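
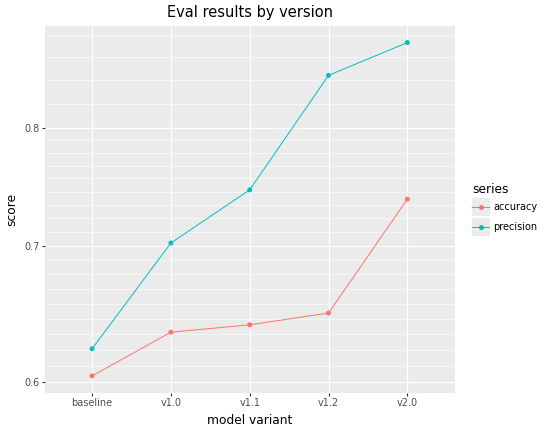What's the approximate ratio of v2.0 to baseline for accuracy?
≈ 1.25×

v2.0 ≈ 0.75, baseline ≈ 0.60; 0.75/0.60 ≈ 1.25.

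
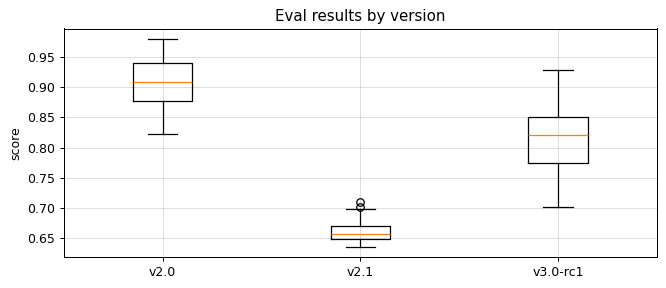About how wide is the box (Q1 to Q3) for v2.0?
≈ 0.06

Q3 ≈ 0.94, Q1 ≈ 0.88; IQR ≈ 0.06.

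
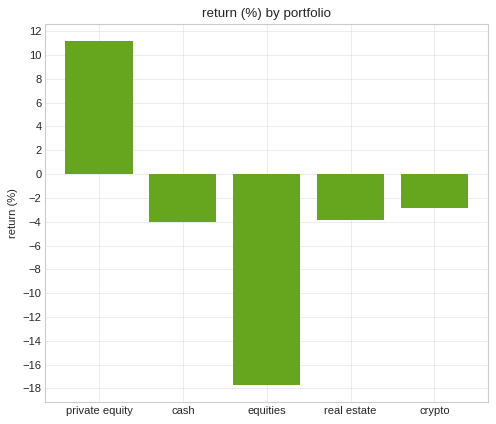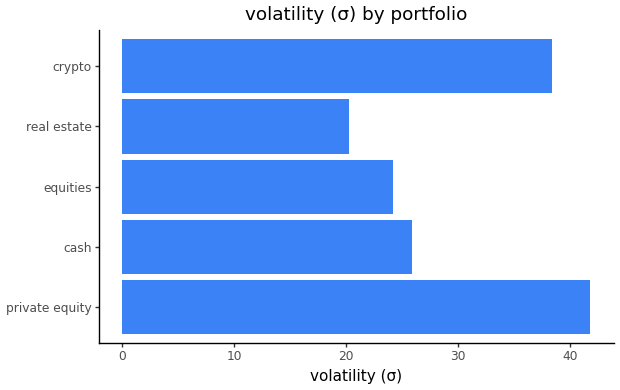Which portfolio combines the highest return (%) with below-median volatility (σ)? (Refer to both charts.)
real estate

Chart 2 median volatility (σ) ≈ 25; below-median portfolios: equities, real estate. Among those, real estate has the highest return (%) (≈ -4).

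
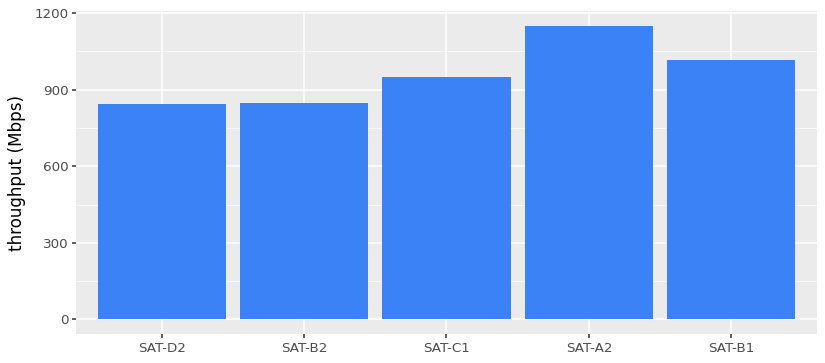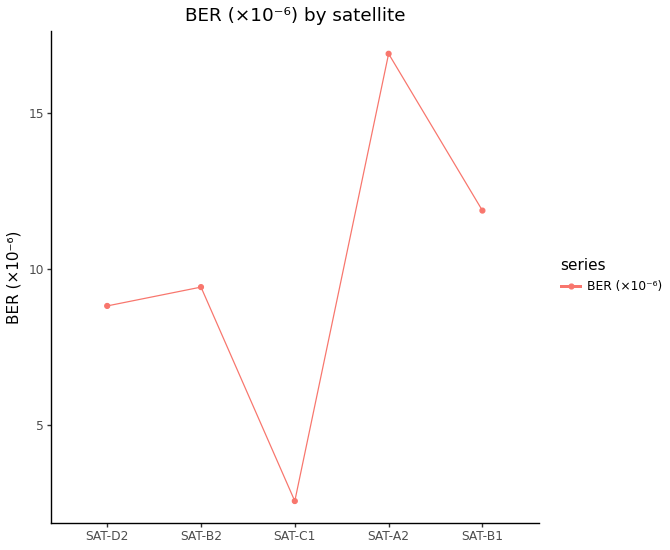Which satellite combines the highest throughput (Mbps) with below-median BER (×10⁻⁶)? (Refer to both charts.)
Chart 2 median BER (×10⁻⁶) ≈ 10; below-median satellites: SAT-D2, SAT-C1. Among those, SAT-C1 has the highest throughput (Mbps) (≈ 1000).

SAT-C1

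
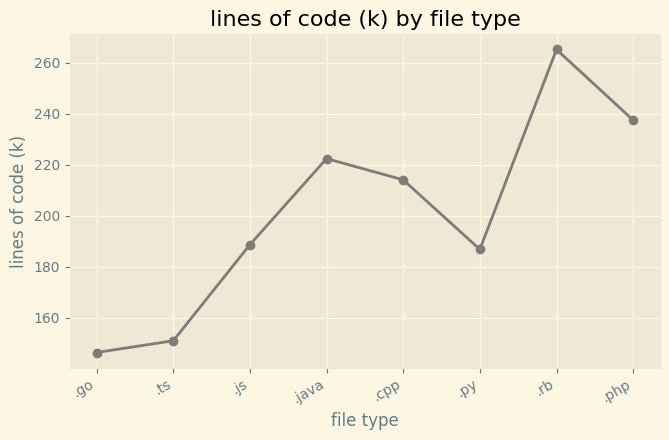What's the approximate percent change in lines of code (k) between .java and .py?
.java ≈ 220, .py ≈ 190; (190 − 220) / 220 ≈ -13.6%.

≈ -13.6%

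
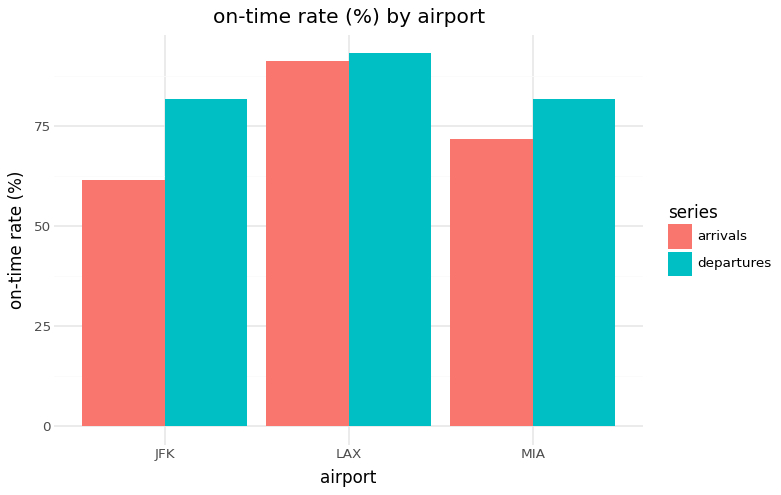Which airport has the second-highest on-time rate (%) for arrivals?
MIA

Top 3 for arrivals: LAX ≈ 90, MIA ≈ 70, JFK ≈ 60.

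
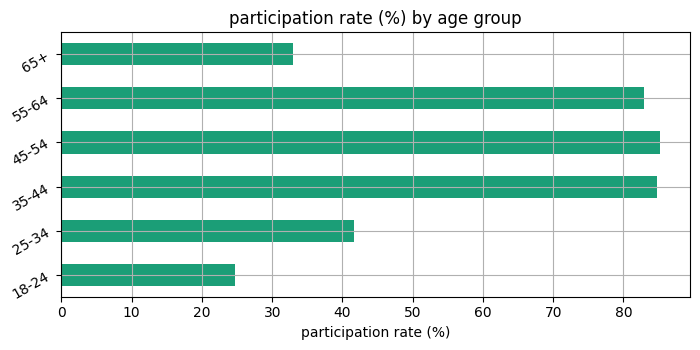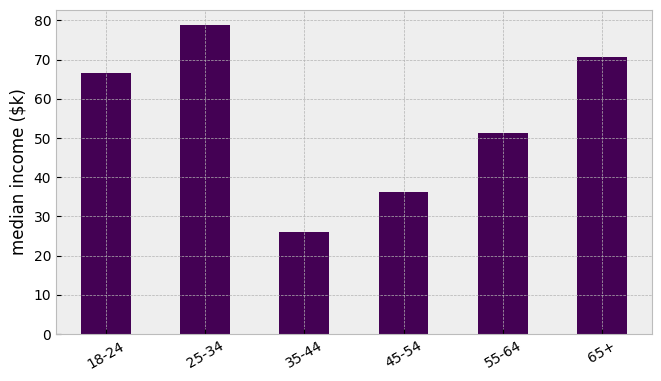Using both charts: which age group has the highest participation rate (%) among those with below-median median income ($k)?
Chart 2 median median income ($k) ≈ 60; below-median age groups: 35-44, 45-54, 55-64. Among those, 45-54 has the highest participation rate (%) (≈ 90).

45-54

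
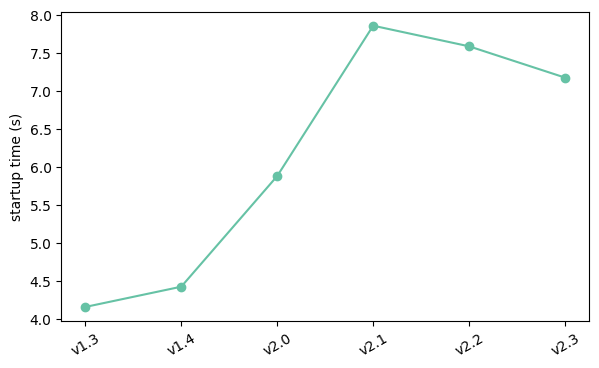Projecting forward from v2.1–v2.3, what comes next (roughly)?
≈ 6.5

Last three: 8.0, 7.5, 7.0 → slope ≈ -0.5/step → next ≈ 6.5.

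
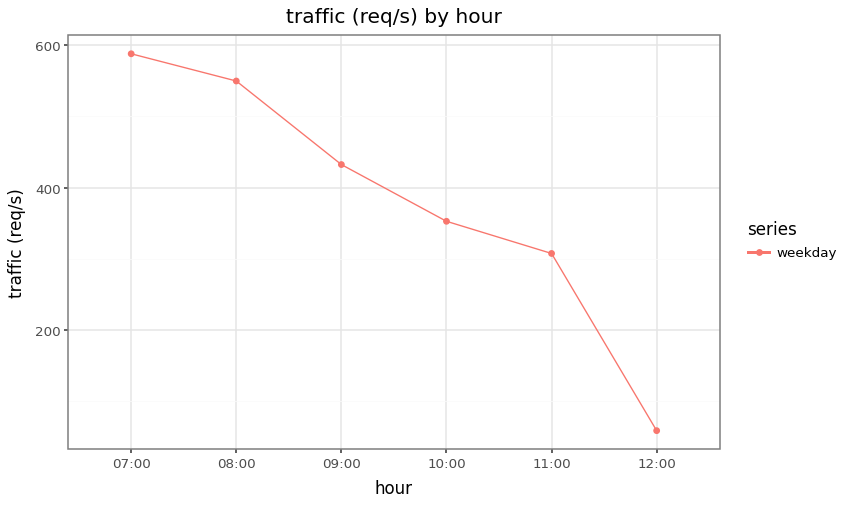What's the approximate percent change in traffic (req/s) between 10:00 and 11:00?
≈ -14.3%

10:00 ≈ 350, 11:00 ≈ 300; (300 − 350) / 350 ≈ -14.3%.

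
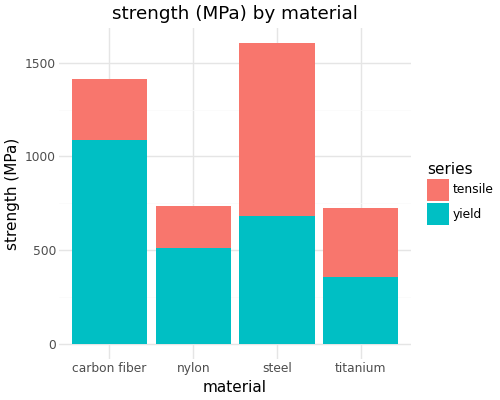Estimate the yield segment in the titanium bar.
yield top ≈ 400, bottom ≈ 0; segment ≈ 400.

≈ 400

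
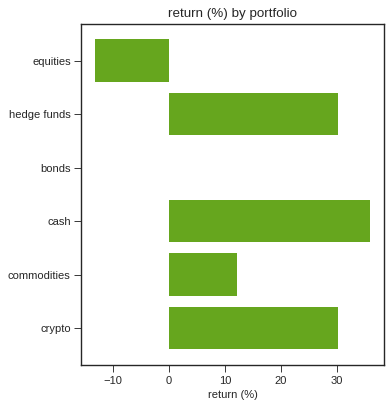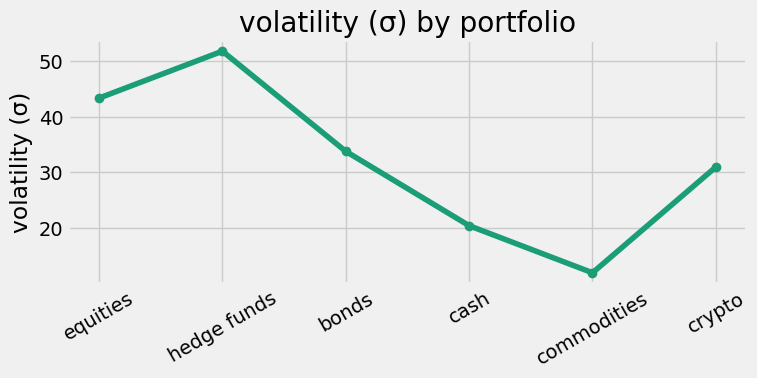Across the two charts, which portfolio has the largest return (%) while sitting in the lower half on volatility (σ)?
Chart 2 median volatility (σ) ≈ 30; below-median portfolios: cash, commodities, crypto. Among those, cash has the highest return (%) (≈ 35).

cash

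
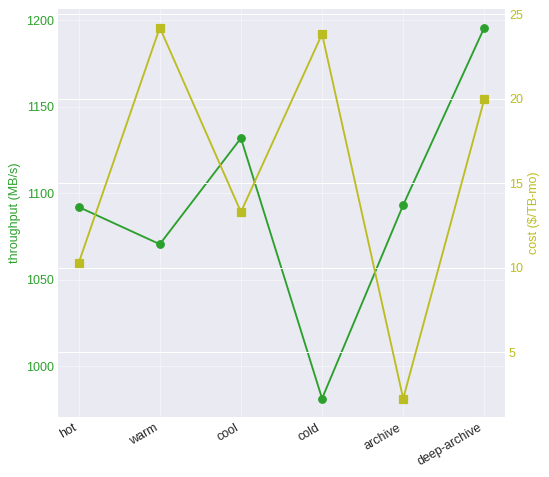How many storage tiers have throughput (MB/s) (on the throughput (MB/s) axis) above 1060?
Above 1060: hot, warm, cool, archive, deep-archive.

5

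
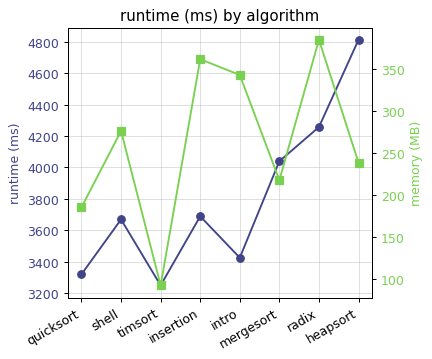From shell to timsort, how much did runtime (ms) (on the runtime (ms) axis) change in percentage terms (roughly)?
shell ≈ 3600, timsort ≈ 3200; (3200 − 3600) / 3600 ≈ -11.1%.

≈ -11.1%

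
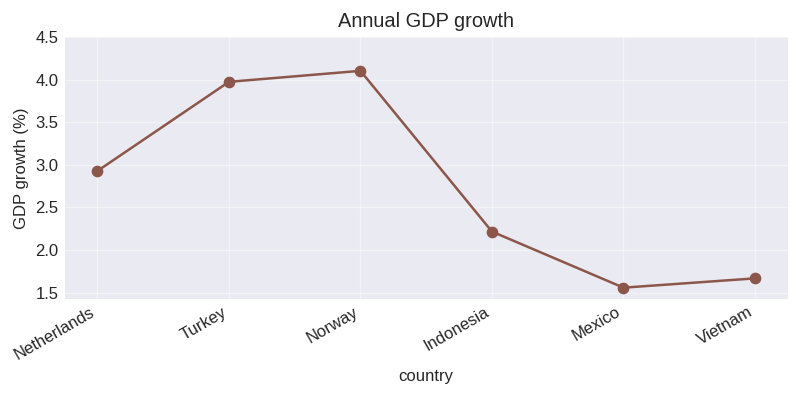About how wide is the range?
≈ 2.5

Max Norway ≈ 4.0, min Mexico ≈ 1.5; range ≈ 2.5.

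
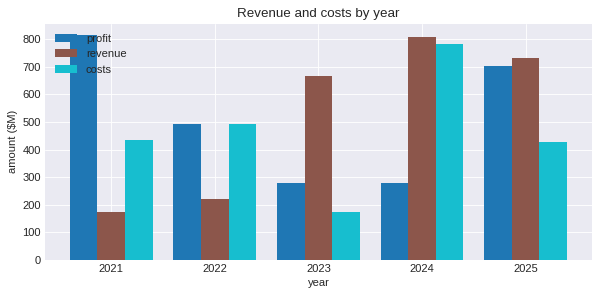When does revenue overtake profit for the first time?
2023

2022: revenue ≈ 200 vs profit ≈ 500 (not yet); 2023: revenue ≈ 700 vs profit ≈ 300 (first crossover).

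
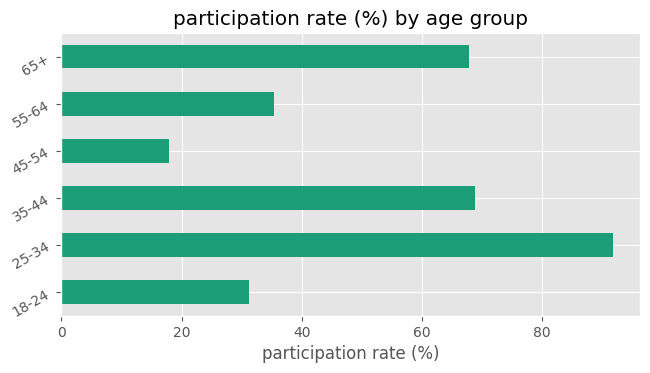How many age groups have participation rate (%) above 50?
3

Above 50: 25-34, 35-44, 65+.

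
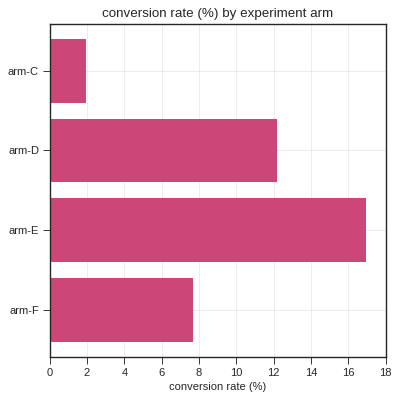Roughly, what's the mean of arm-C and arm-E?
(2 + 16) / 2 ≈ 9.

≈ 9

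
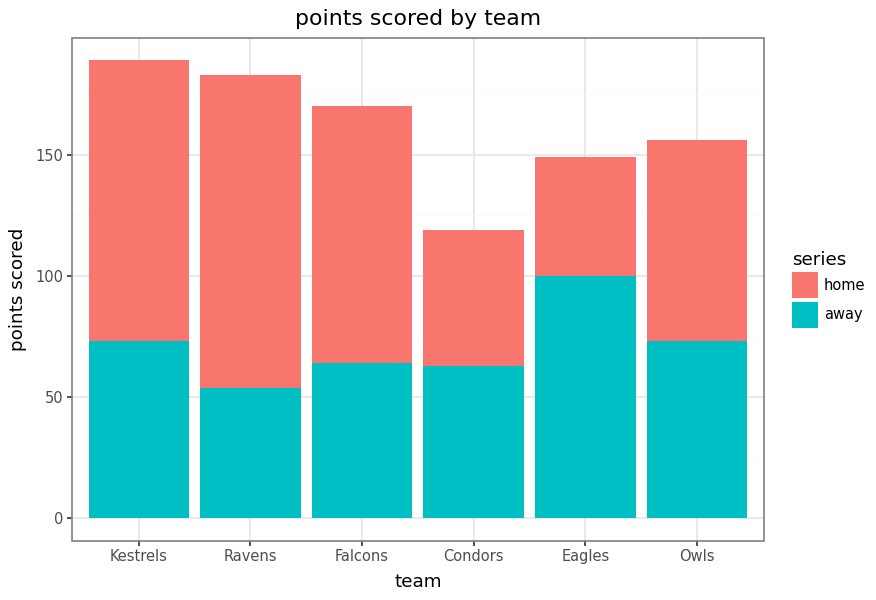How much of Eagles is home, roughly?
≈ 40

home top ≈ 140, bottom ≈ 100; segment ≈ 40.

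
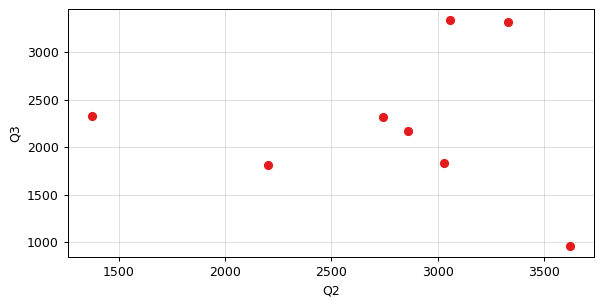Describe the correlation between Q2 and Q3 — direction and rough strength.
Points are roughly uncorrelated; weak (|r| ≈ 0.0).

no clear correlation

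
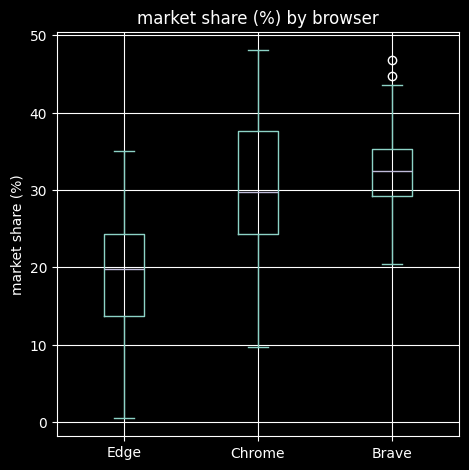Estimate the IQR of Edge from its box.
≈ 10

Q3 ≈ 24, Q1 ≈ 14; IQR ≈ 10.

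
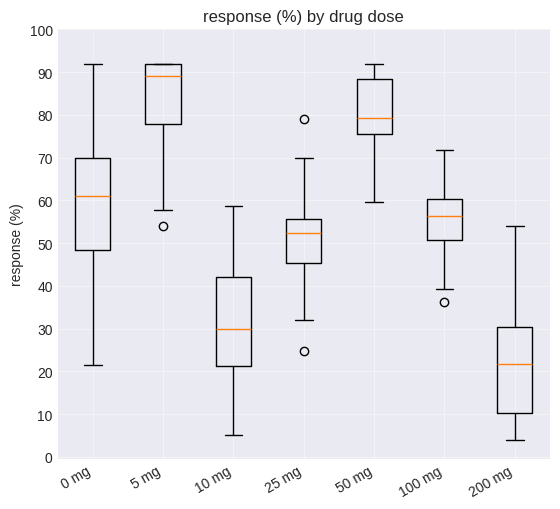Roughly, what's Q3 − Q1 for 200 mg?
Q3 ≈ 30, Q1 ≈ 10; IQR ≈ 20.

≈ 20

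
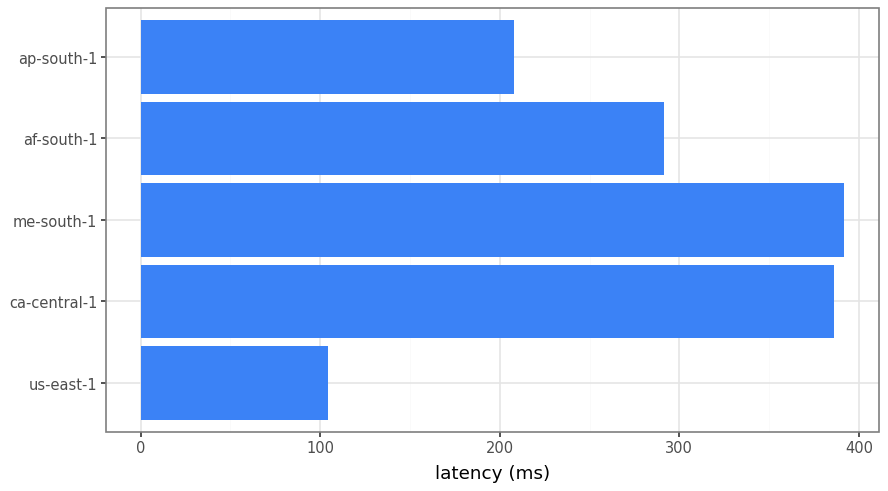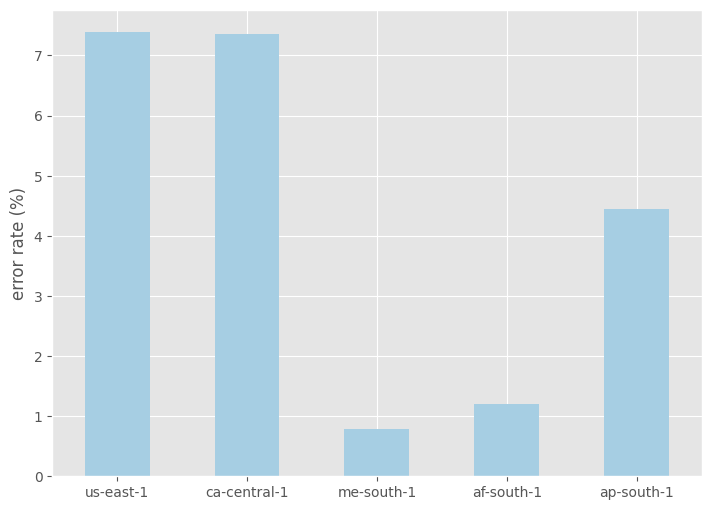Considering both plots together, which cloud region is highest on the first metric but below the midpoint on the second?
Chart 2 median error rate (%) ≈ 4; below-median cloud regions: me-south-1, af-south-1. Among those, me-south-1 has the highest latency (ms) (≈ 400).

me-south-1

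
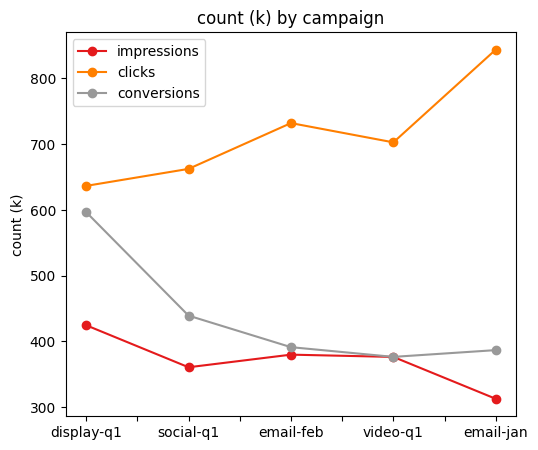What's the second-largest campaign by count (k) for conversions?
Top 3 for conversions: display-q1 ≈ 600, social-q1 ≈ 450, email-feb ≈ 400.

social-q1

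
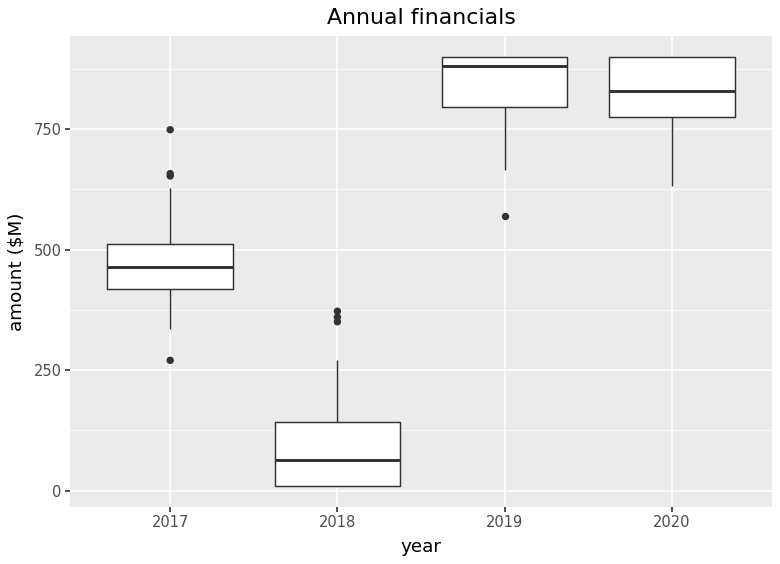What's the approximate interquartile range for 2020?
≈ 100

Q3 ≈ 900, Q1 ≈ 800; IQR ≈ 100.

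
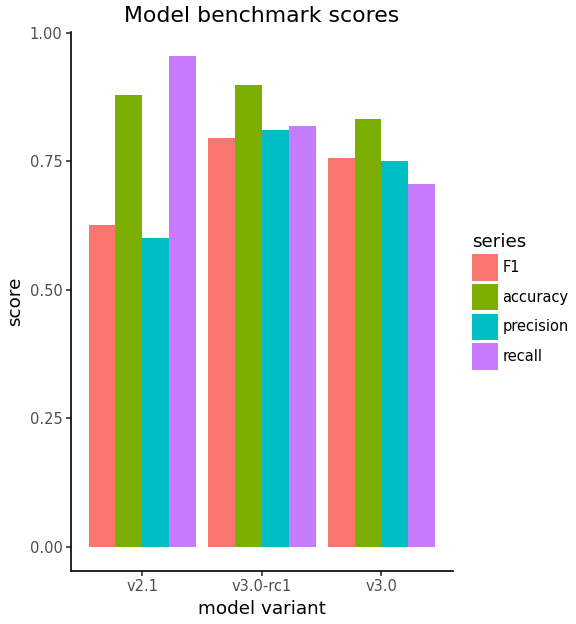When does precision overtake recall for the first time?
v3.0

v3.0-rc1: precision ≈ 0.8 vs recall ≈ 0.8 (not yet); v3.0: precision ≈ 0.8 vs recall ≈ 0.7 (first crossover).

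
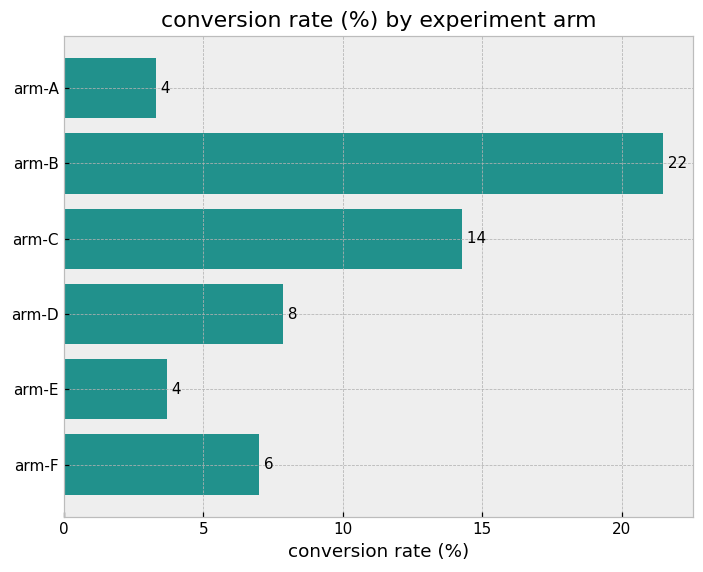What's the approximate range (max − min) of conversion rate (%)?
≈ 18

Max arm-B ≈ 22, min arm-A ≈ 4; range ≈ 18.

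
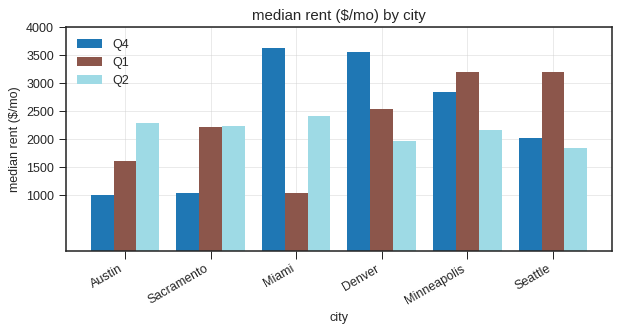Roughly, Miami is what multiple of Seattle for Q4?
≈ 1.75×

Miami ≈ 3500, Seattle ≈ 2000; 3500/2000 ≈ 1.75.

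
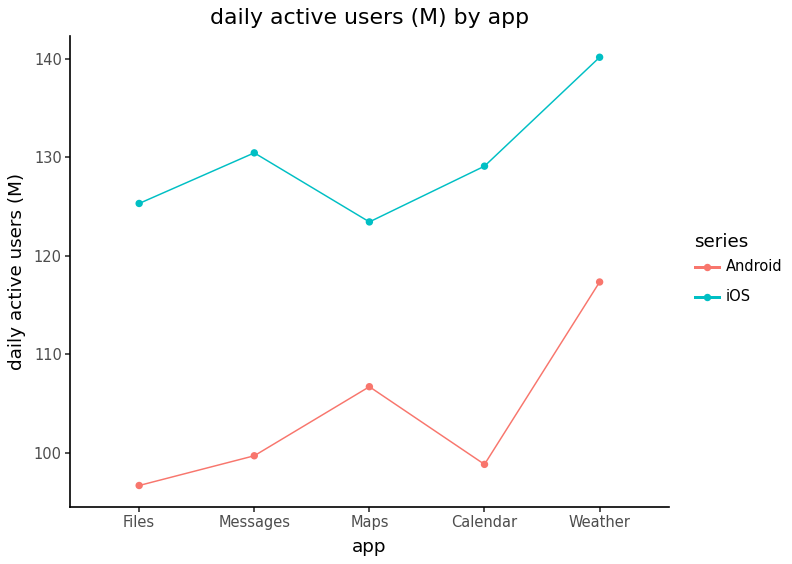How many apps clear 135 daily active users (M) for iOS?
1

Above 135: Weather.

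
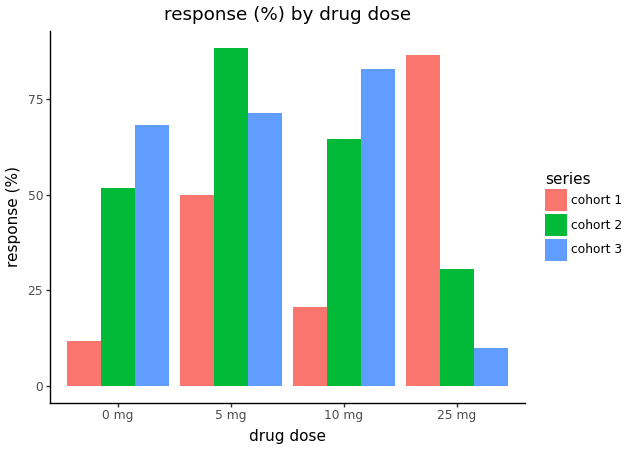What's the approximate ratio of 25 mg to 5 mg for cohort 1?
25 mg ≈ 90, 5 mg ≈ 50; 90/50 ≈ 1.8.

≈ 1.8×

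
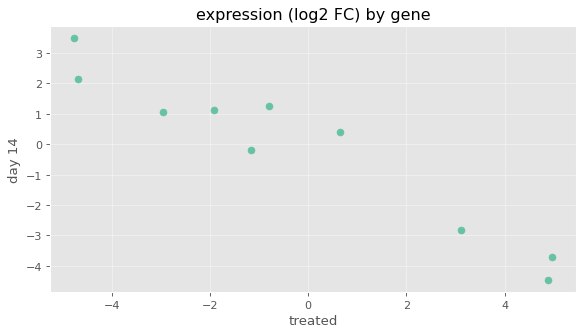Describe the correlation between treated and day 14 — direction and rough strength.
negative, strong

Points are negatively correlated; strong (|r| ≈ 1.0).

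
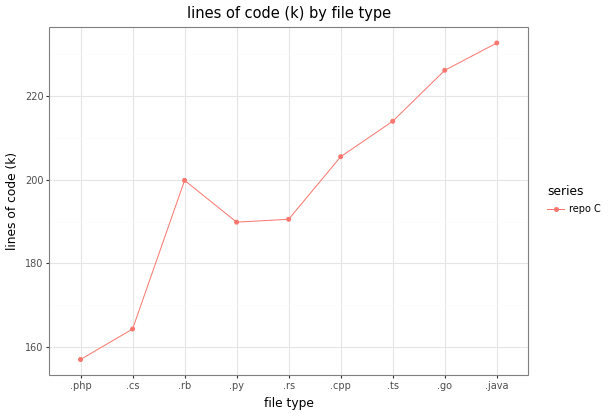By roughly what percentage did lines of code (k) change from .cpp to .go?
.cpp ≈ 210, .go ≈ 230; (230 − 210) / 210 ≈ +9.5%.

≈ +9.5%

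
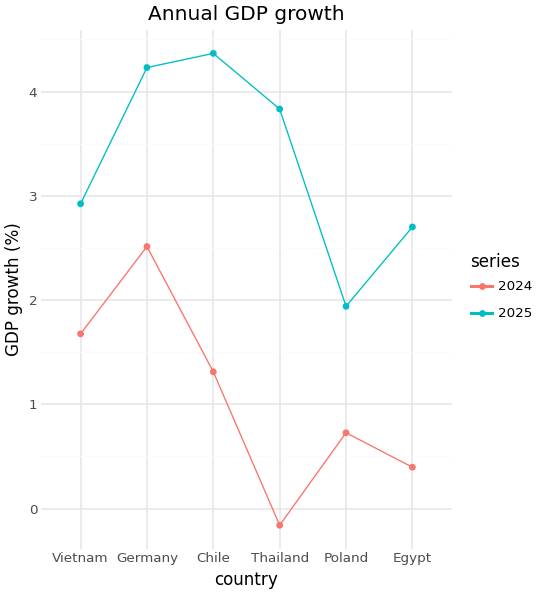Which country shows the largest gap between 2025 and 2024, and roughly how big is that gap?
Thailand: 2025 ≈ 4.0, 2024 ≈ 0.0 → gap ≈ 4.0. Next-largest (Chile) is only ≈ 3.0.

Thailand, ≈ 4.0 %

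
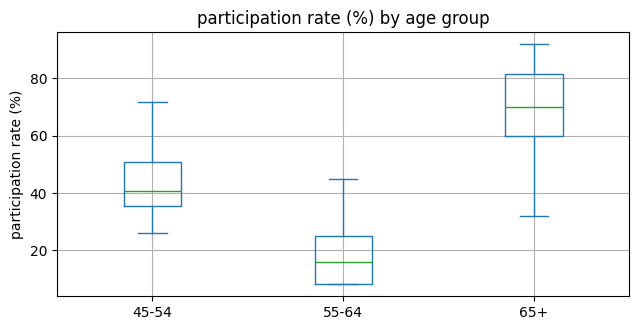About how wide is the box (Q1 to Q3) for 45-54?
≈ 15

Q3 ≈ 50, Q1 ≈ 35; IQR ≈ 15.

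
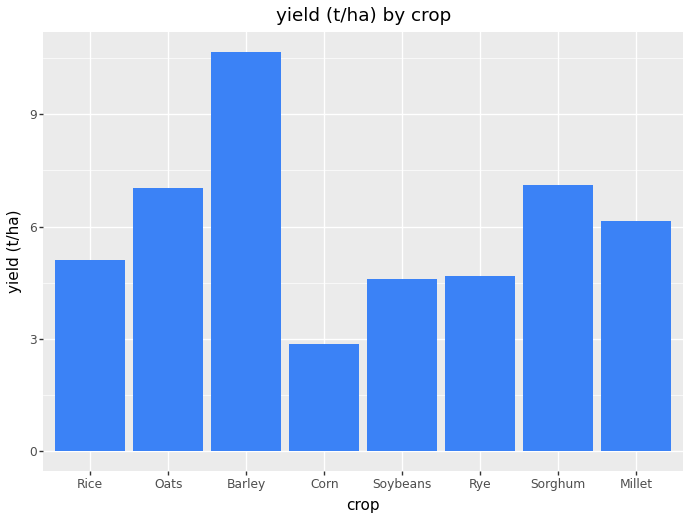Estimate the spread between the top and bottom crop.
≈ 8

Max Barley ≈ 11, min Corn ≈ 3; range ≈ 8.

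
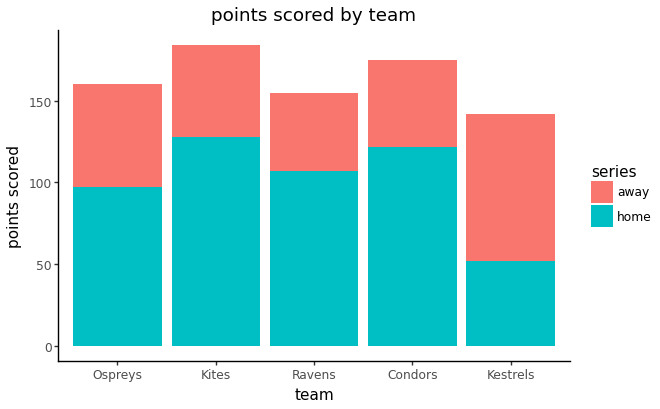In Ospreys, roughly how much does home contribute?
home top ≈ 100, bottom ≈ 0; segment ≈ 100.

≈ 100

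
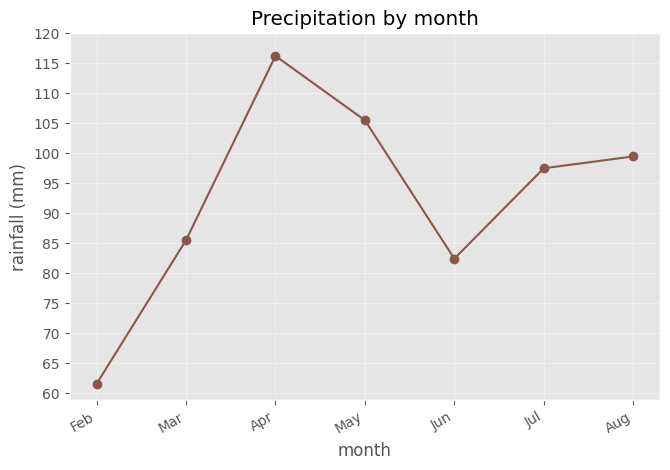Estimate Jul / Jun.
≈ 1.25×

Jul ≈ 100, Jun ≈ 80; 100/80 ≈ 1.25.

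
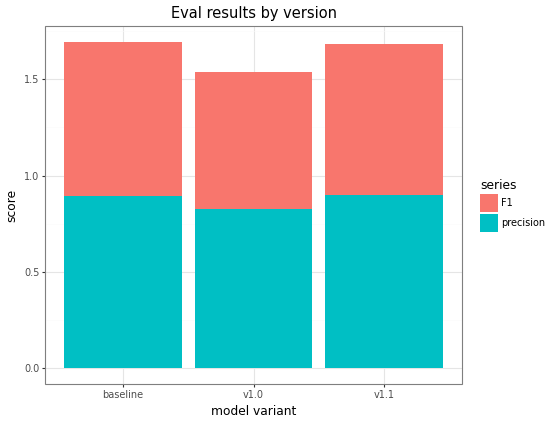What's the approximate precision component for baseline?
≈ 0.8

precision top ≈ 0.8, bottom ≈ 0.0; segment ≈ 0.8.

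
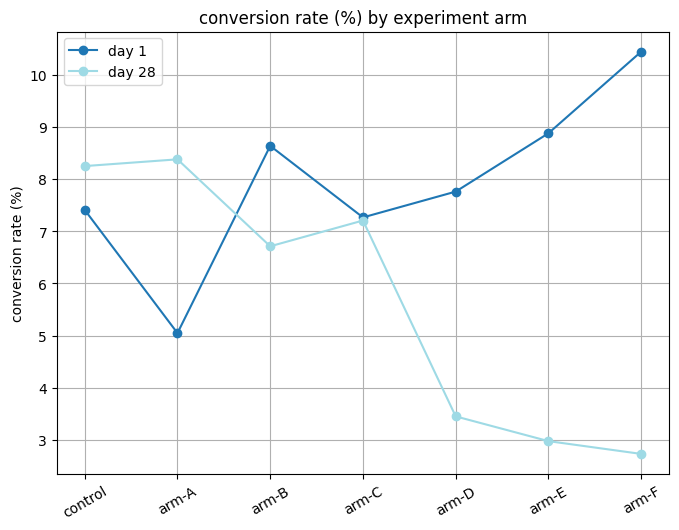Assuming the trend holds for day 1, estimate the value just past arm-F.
Last three: 8, 9, 10 → slope ≈ 1/step → next ≈ 11.

≈ 11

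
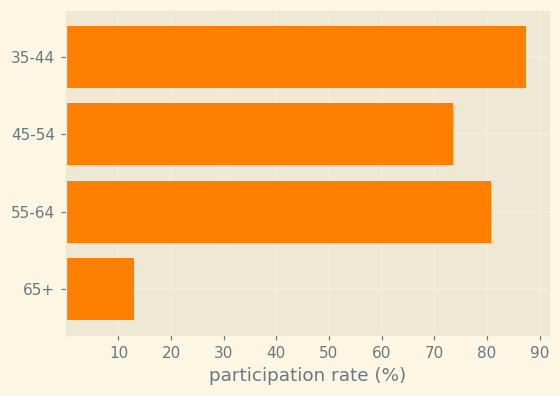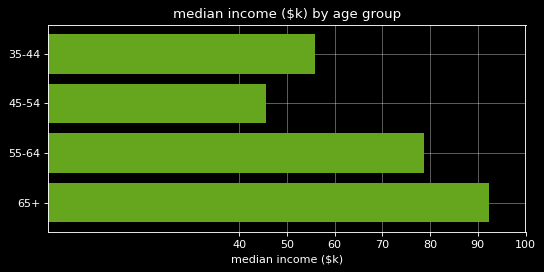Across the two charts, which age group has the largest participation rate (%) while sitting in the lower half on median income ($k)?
Chart 2 median median income ($k) ≈ 70; below-median age groups: 35-44, 45-54. Among those, 35-44 has the highest participation rate (%) (≈ 90).

35-44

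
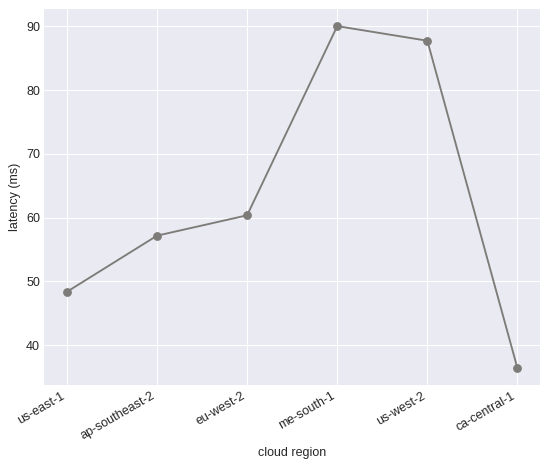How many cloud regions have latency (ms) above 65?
2

Above 65: me-south-1, us-west-2.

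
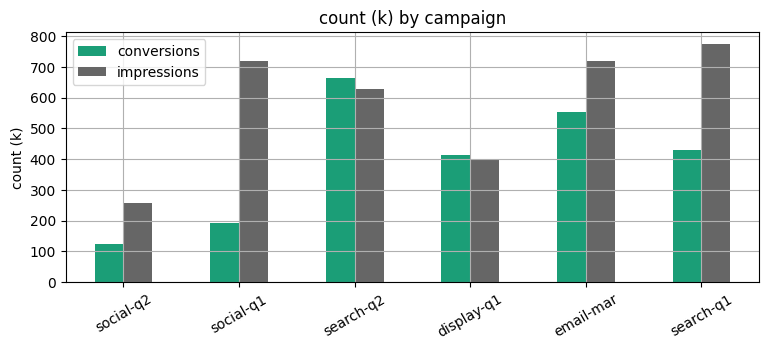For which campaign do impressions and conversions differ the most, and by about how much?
social-q1, ≈ 500 k

social-q1: impressions ≈ 700, conversions ≈ 200 → gap ≈ 500. Next-largest (search-q1) is only ≈ 400.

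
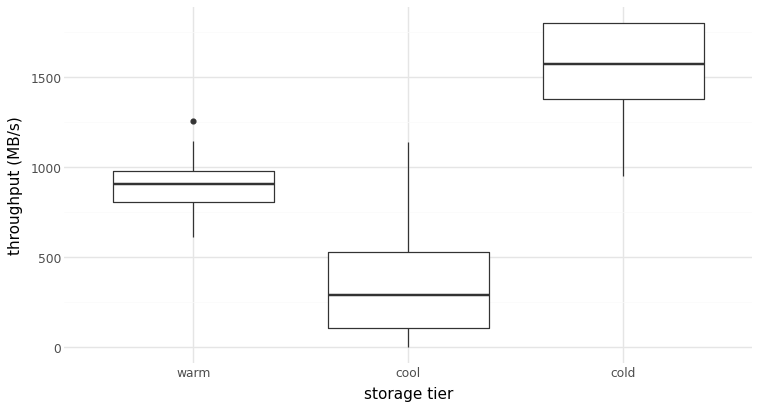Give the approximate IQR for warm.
≈ 200

Q3 ≈ 1000, Q1 ≈ 800; IQR ≈ 200.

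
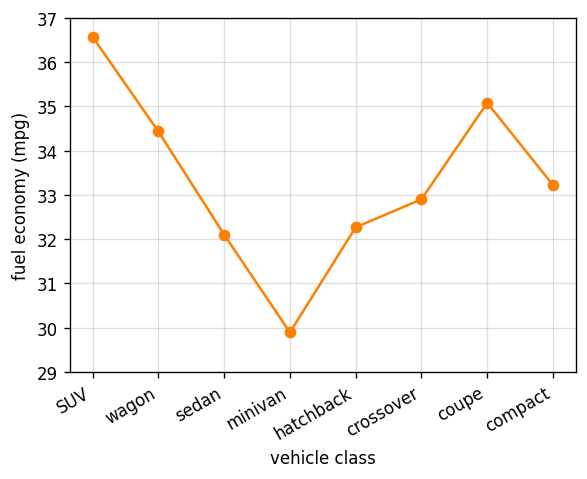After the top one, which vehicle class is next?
coupe

Top 3: SUV ≈ 37, coupe ≈ 35, wagon ≈ 34.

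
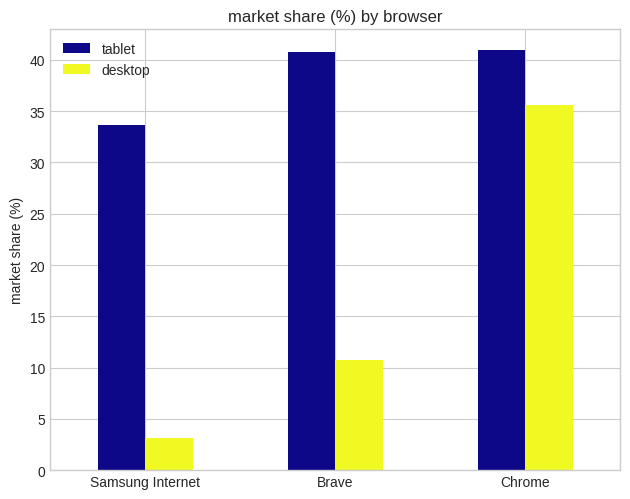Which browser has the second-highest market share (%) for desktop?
Brave

Top 3 for desktop: Chrome ≈ 35, Brave ≈ 10, Samsung Internet ≈ 5.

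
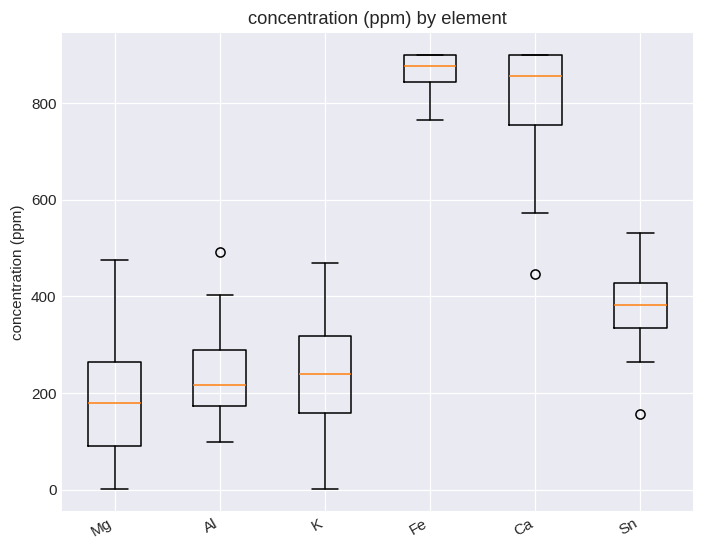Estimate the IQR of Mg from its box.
≈ 200

Q3 ≈ 300, Q1 ≈ 100; IQR ≈ 200.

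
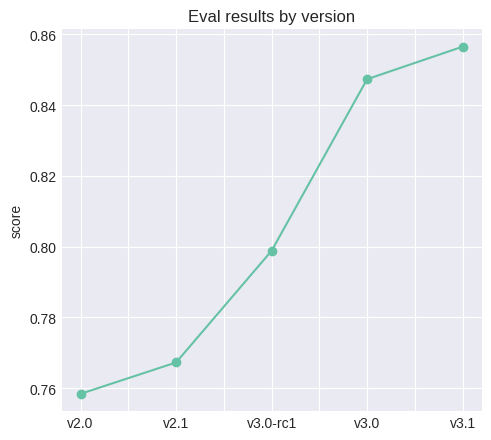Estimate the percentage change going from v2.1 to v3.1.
v2.1 ≈ 0.77, v3.1 ≈ 0.86; (0.86 − 0.77) / 0.77 ≈ +11.7%.

≈ +11.7%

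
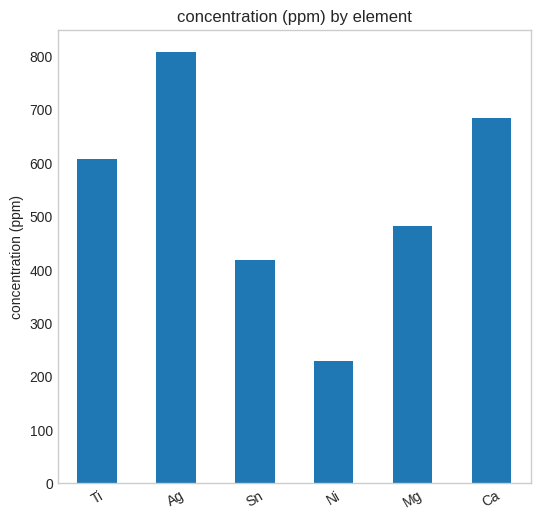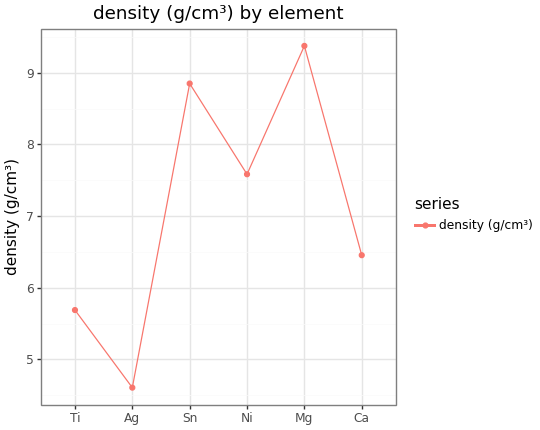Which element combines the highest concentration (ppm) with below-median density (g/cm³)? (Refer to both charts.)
Ag

Chart 2 median density (g/cm³) ≈ 7; below-median elements: Ti, Ag, Ca. Among those, Ag has the highest concentration (ppm) (≈ 800).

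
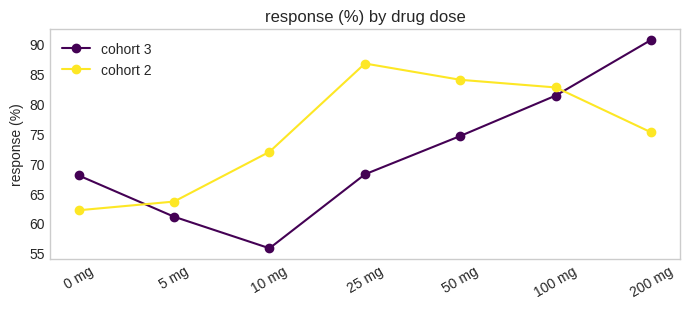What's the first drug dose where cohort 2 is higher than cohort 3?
0 mg: cohort 2 ≈ 60 vs cohort 3 ≈ 70 (not yet); 5 mg: cohort 2 ≈ 65 vs cohort 3 ≈ 60 (first crossover).

5 mg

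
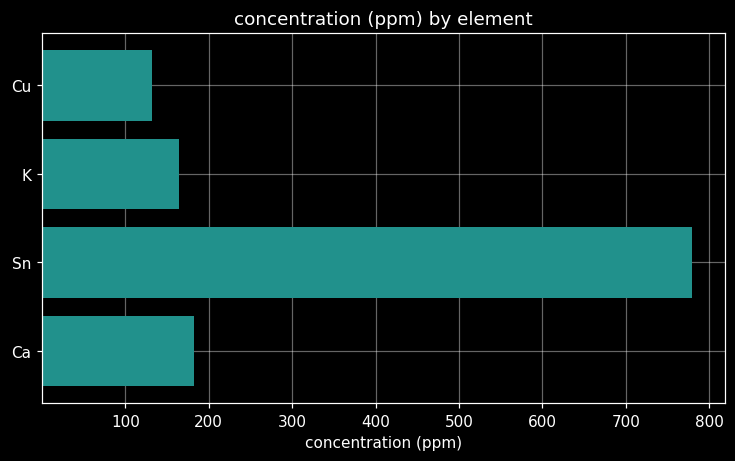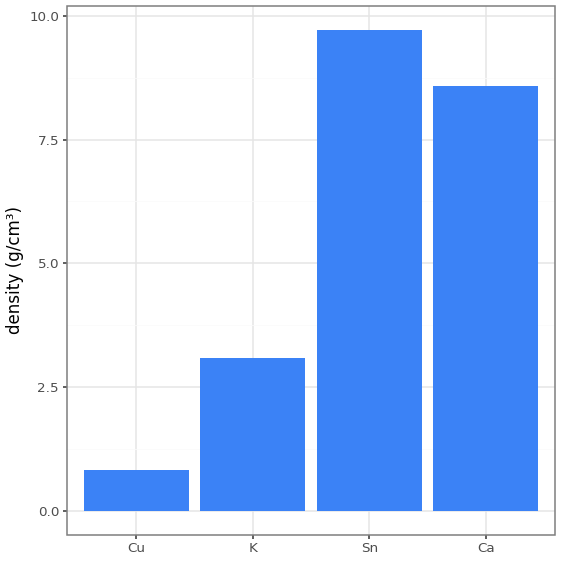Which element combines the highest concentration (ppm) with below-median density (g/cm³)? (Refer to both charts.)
Chart 2 median density (g/cm³) ≈ 6; below-median elements: Cu, K. Among those, K has the highest concentration (ppm) (≈ 200).

K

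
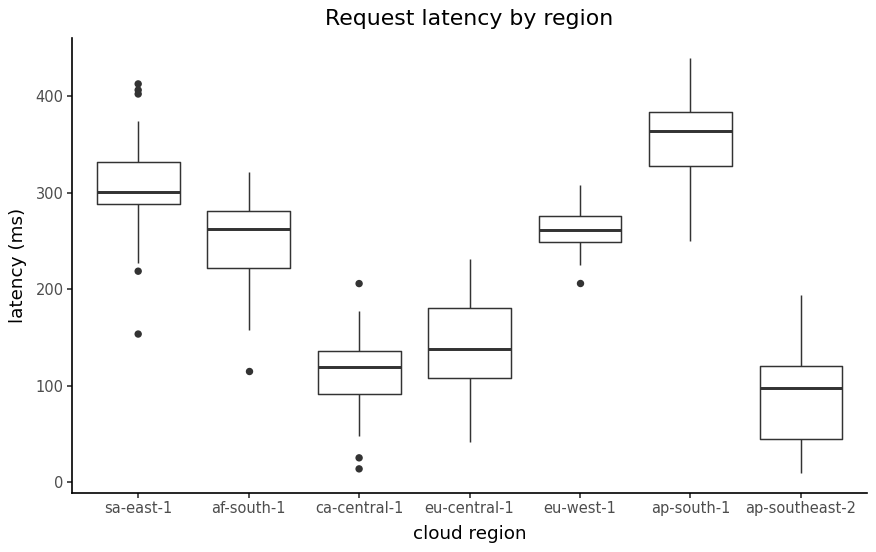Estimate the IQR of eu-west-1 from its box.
≈ 25

Q3 ≈ 275, Q1 ≈ 250; IQR ≈ 25.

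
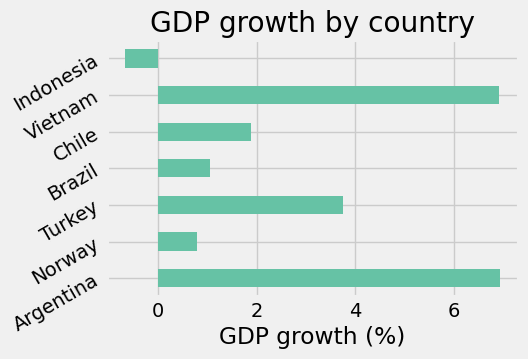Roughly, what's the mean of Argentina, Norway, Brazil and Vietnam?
≈ 4

(7 + 1 + 1 + 7) / 4 ≈ 4.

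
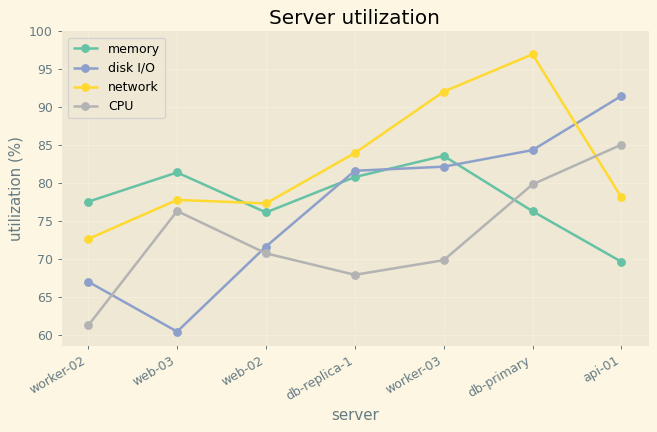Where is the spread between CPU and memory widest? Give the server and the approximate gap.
worker-02, ≈ 20 %

worker-02: CPU ≈ 60, memory ≈ 80 → gap ≈ 20. Next-largest (api-01) is only ≈ 15.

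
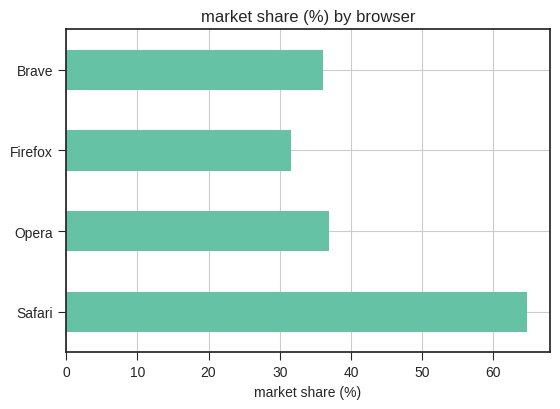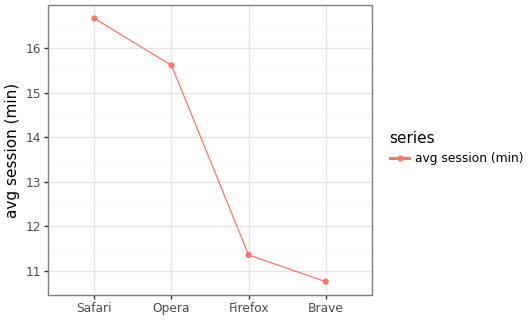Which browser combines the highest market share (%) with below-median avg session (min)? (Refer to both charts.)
Chart 2 median avg session (min) ≈ 14; below-median browsers: Firefox, Brave. Among those, Brave has the highest market share (%) (≈ 40).

Brave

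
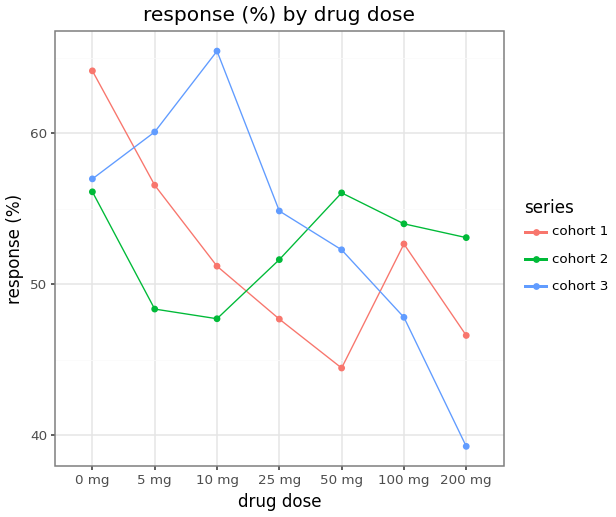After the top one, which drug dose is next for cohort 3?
5 mg

Top 3 for cohort 3: 10 mg ≈ 65, 5 mg ≈ 60, 0 mg ≈ 55.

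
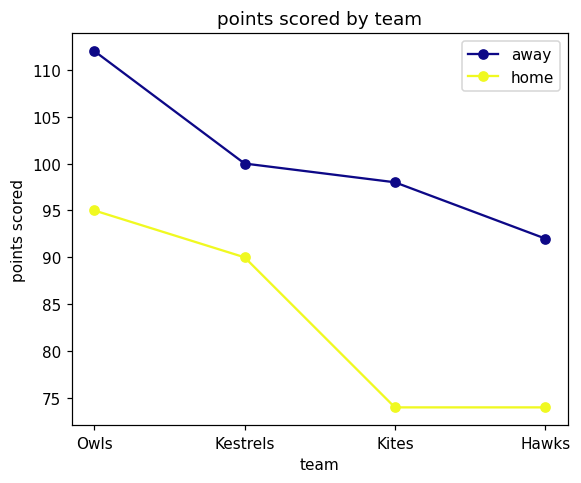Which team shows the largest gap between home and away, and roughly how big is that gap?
Kites: home ≈ 75, away ≈ 100 → gap ≈ 25. Next-largest (Hawks) is only ≈ 15.

Kites, ≈ 25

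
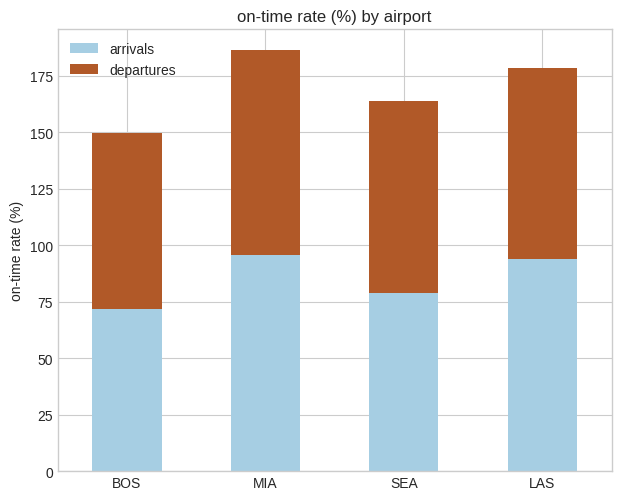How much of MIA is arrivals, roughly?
arrivals top ≈ 100, bottom ≈ 0; segment ≈ 100.

≈ 100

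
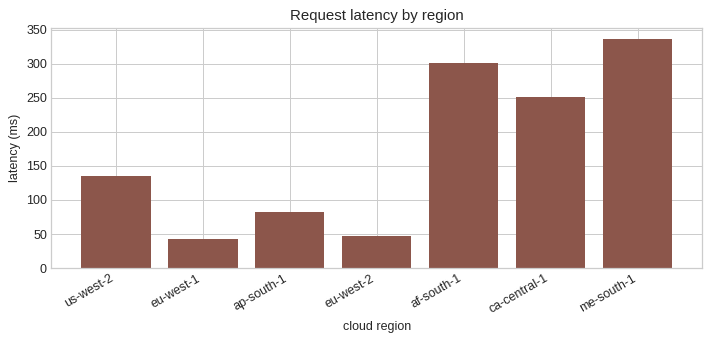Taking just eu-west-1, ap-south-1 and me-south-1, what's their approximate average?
(50 + 100 + 350) / 3 ≈ 167.

≈ 167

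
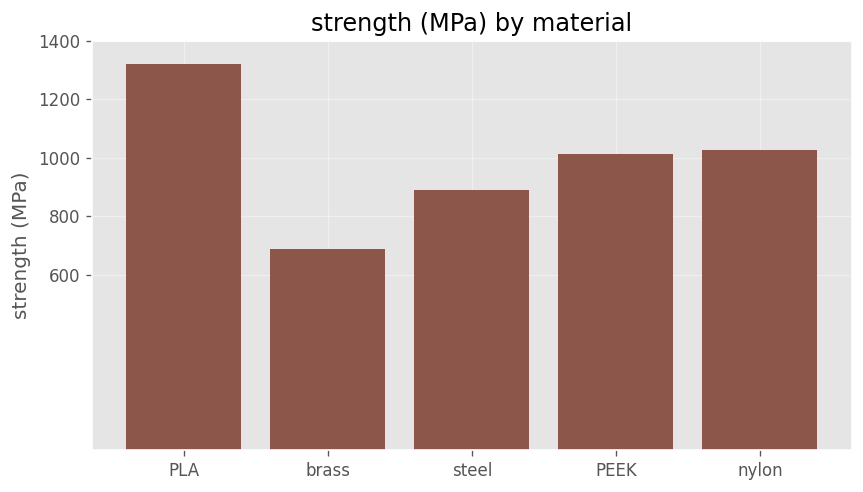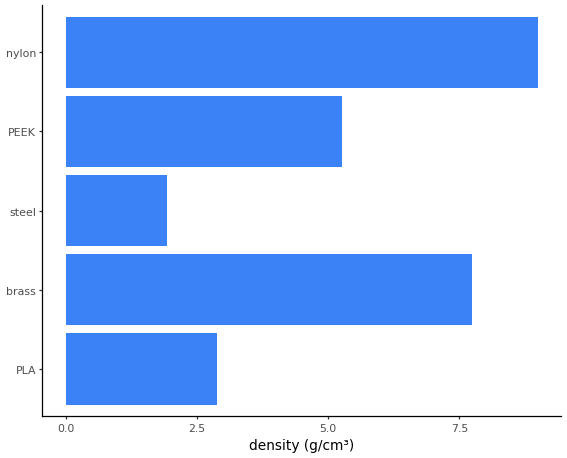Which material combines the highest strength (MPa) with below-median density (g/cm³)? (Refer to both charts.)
Chart 2 median density (g/cm³) ≈ 5; below-median materials: PLA, steel. Among those, PLA has the highest strength (MPa) (≈ 1400).

PLA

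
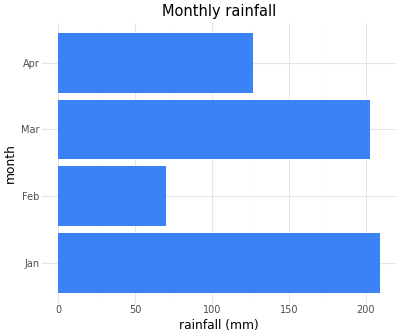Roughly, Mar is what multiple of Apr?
Mar ≈ 200, Apr ≈ 120; 200/120 ≈ 1.67.

≈ 1.67×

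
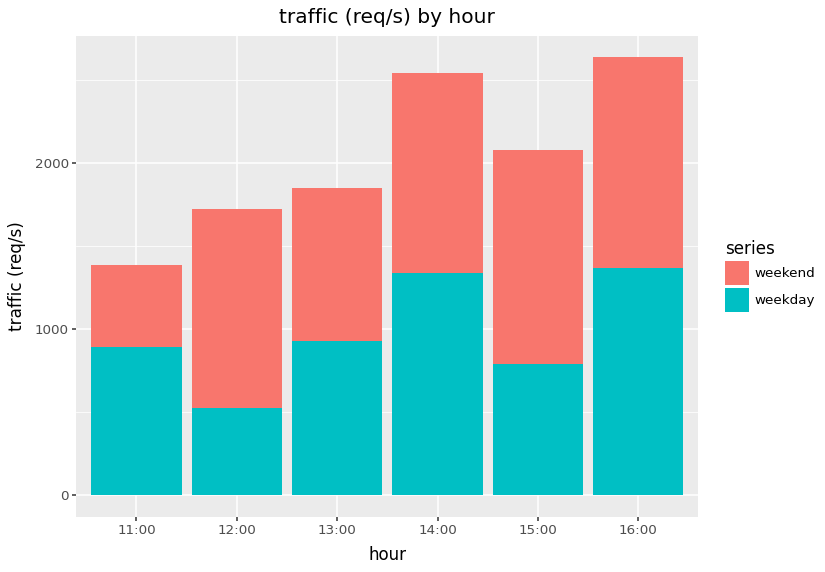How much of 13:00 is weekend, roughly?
weekend top ≈ 2000, bottom ≈ 1000; segment ≈ 1000.

≈ 1000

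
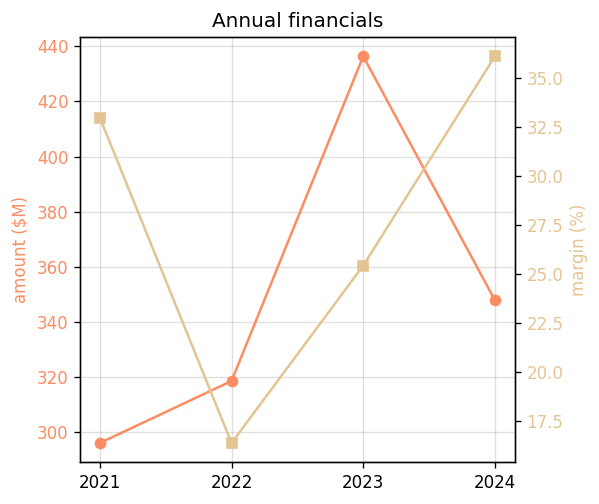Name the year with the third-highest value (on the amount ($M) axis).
2022

Top 4 (on the amount ($M) axis): 2023 ≈ 440, 2024 ≈ 340, 2022 ≈ 320, 2021 ≈ 300.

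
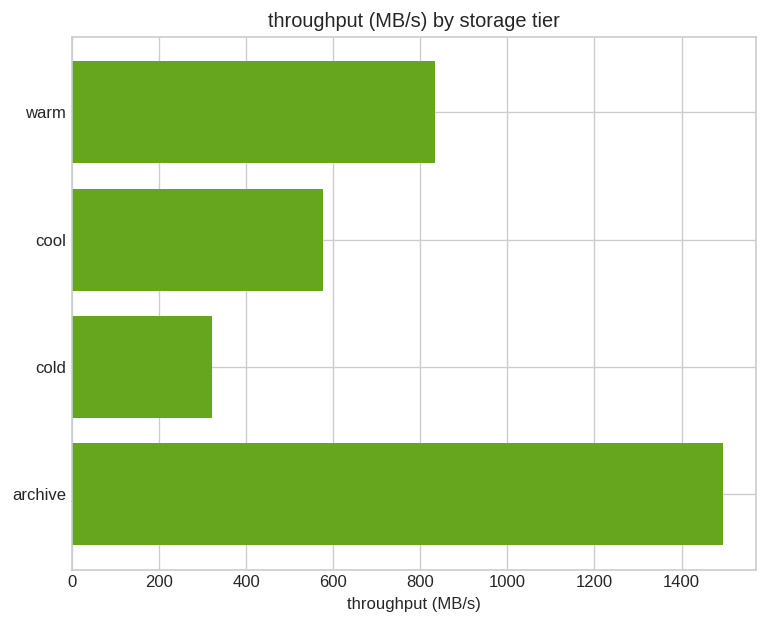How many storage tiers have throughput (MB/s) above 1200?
Above 1200: archive.

1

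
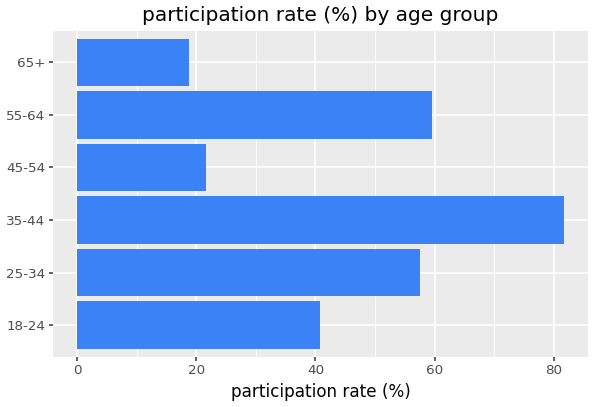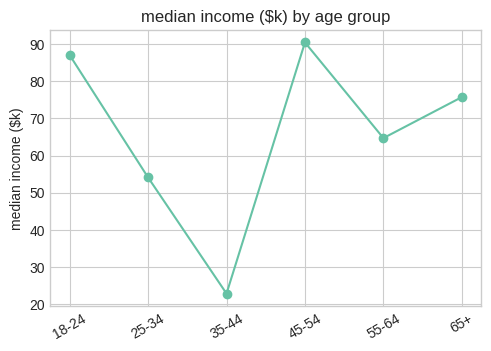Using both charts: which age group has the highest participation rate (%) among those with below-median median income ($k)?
Chart 2 median median income ($k) ≈ 70; below-median age groups: 25-34, 35-44, 55-64. Among those, 35-44 has the highest participation rate (%) (≈ 80).

35-44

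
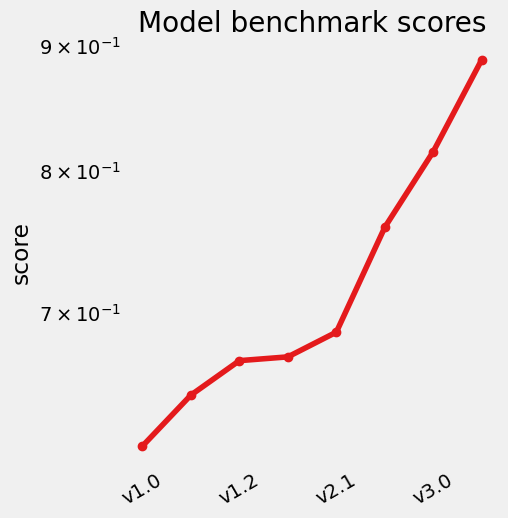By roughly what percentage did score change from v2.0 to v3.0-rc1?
≈ +15.4%

v2.0 ≈ 0.65, v3.0-rc1 ≈ 0.75; (0.75 − 0.65) / 0.65 ≈ +15.4%.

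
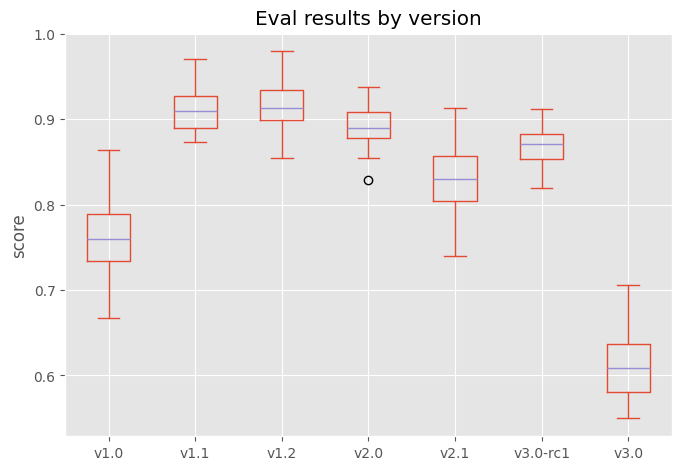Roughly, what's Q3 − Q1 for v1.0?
≈ 0.05

Q3 ≈ 0.80, Q1 ≈ 0.75; IQR ≈ 0.05.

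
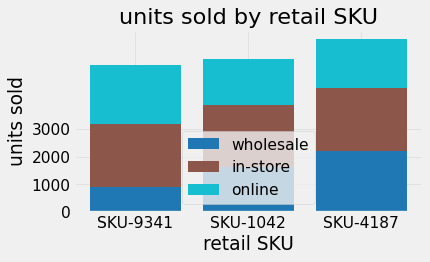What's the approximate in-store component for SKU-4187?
in-store top ≈ 4000, bottom ≈ 2000; segment ≈ 2000.

≈ 2000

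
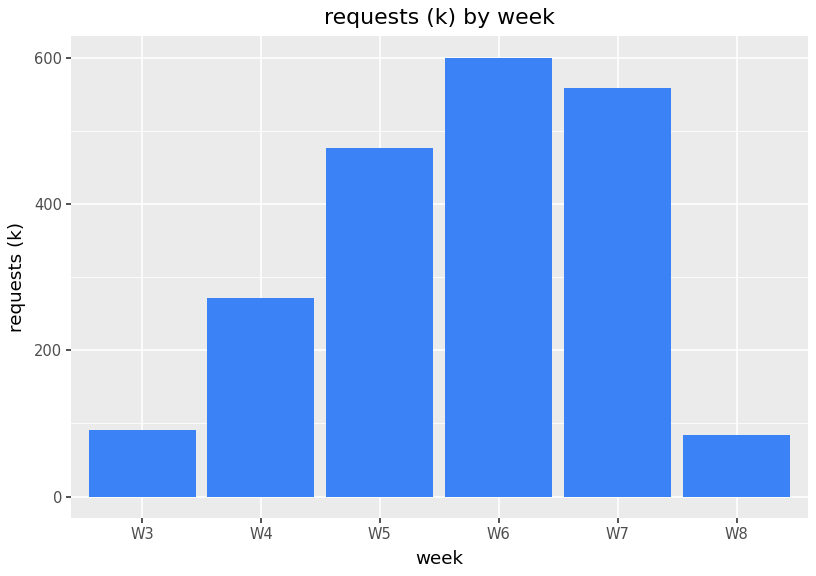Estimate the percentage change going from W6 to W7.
≈ -8.3%

W6 ≈ 600, W7 ≈ 550; (550 − 600) / 600 ≈ -8.3%.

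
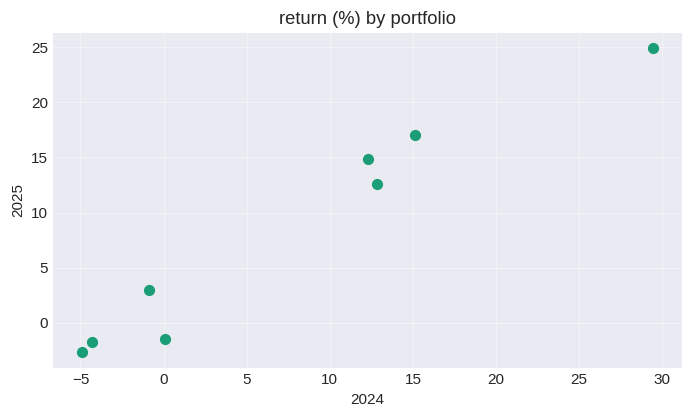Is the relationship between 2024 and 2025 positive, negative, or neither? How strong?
positive, strong

Points are positively correlated; strong (|r| ≈ 1.0).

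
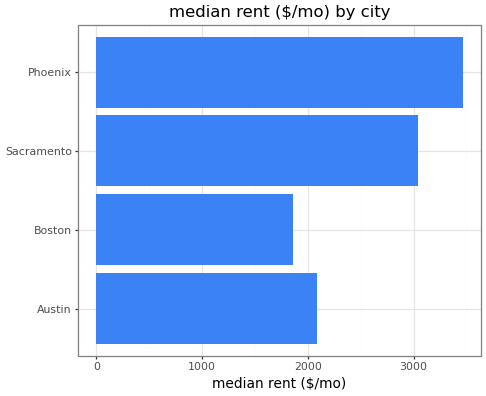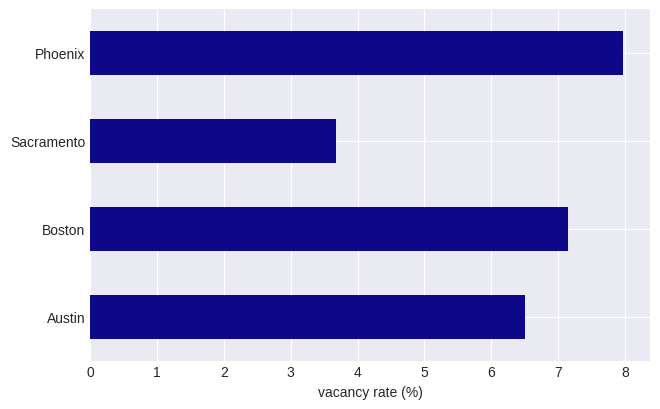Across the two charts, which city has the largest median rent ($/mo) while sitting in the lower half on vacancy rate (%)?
Sacramento

Chart 2 median vacancy rate (%) ≈ 7; below-median cities: Austin, Sacramento. Among those, Sacramento has the highest median rent ($/mo) (≈ 3000).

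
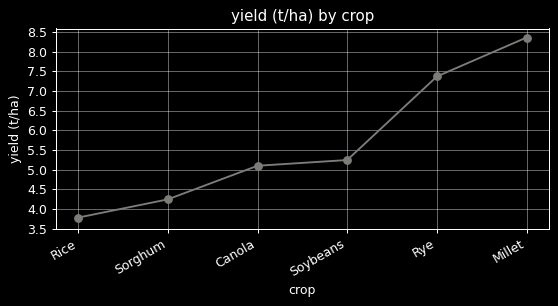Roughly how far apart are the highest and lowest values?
Max Millet ≈ 8.5, min Rice ≈ 4.0; range ≈ 4.5.

≈ 4.5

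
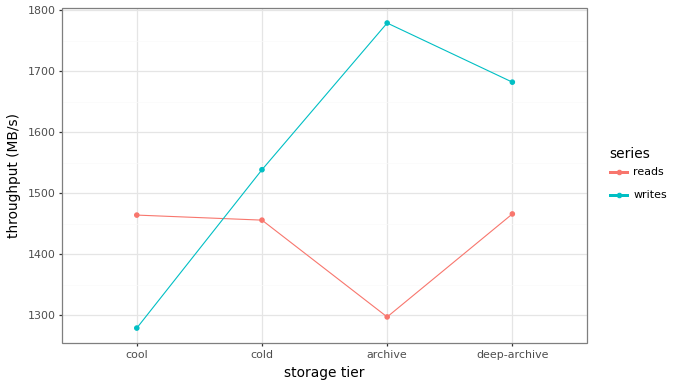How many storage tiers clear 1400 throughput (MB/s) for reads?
3

Above 1400: cool, cold, deep-archive.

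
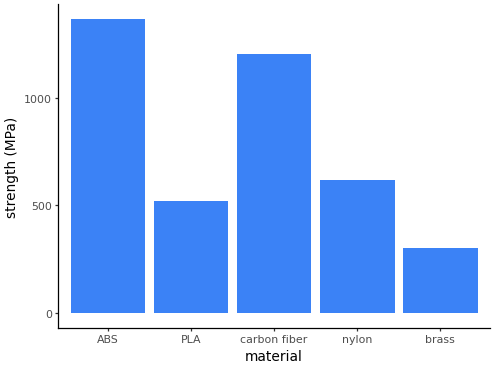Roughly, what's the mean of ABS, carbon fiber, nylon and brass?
(1400 + 1200 + 600 + 400) / 4 ≈ 900.

≈ 900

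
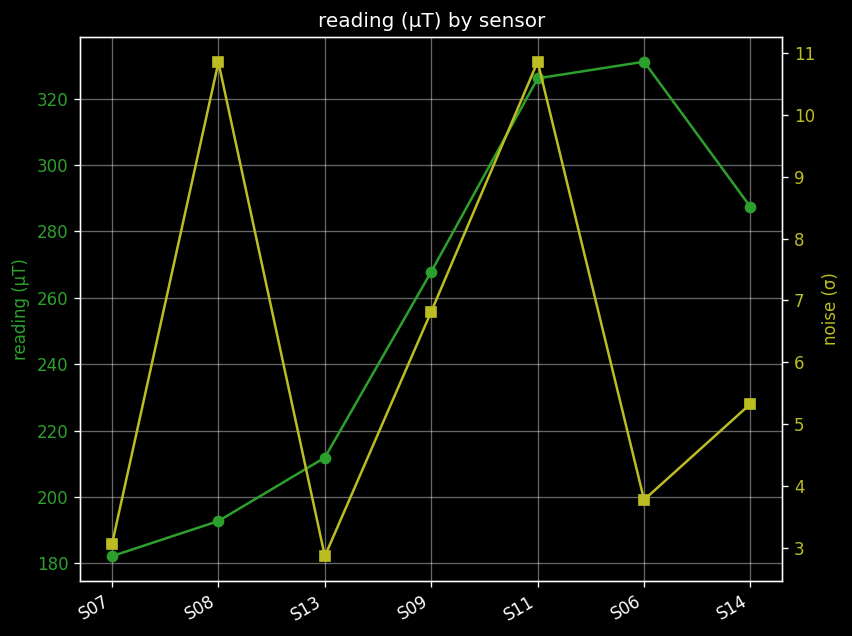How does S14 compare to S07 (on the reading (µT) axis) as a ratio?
≈ 1.56×

S14 ≈ 280, S07 ≈ 180; 280/180 ≈ 1.56.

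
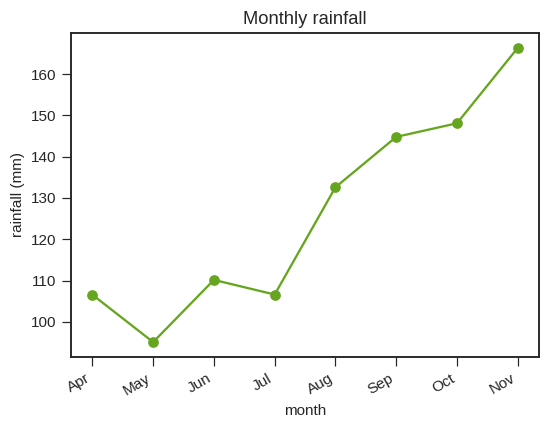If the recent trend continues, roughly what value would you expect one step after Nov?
≈ 185

Last three: 140, 150, 170 → slope ≈ 15/step → next ≈ 185.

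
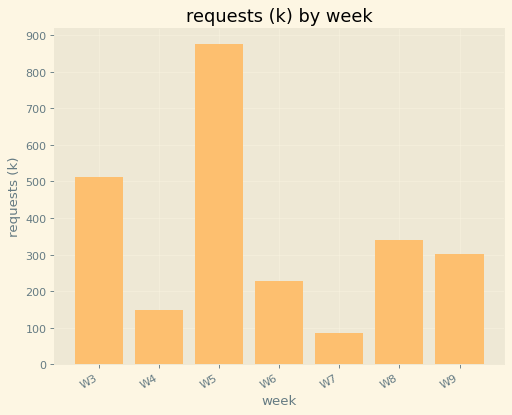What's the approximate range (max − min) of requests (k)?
Max W5 ≈ 900, min W7 ≈ 100; range ≈ 800.

≈ 800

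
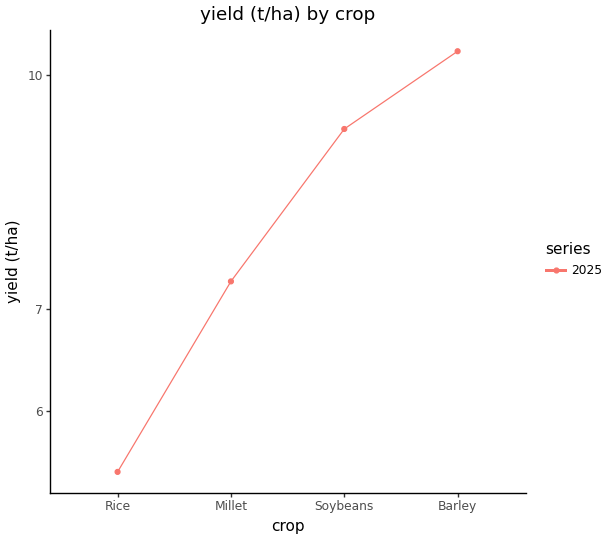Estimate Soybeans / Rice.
Soybeans ≈ 9.0, Rice ≈ 5.5; 9.0/5.5 ≈ 1.64.

≈ 1.64×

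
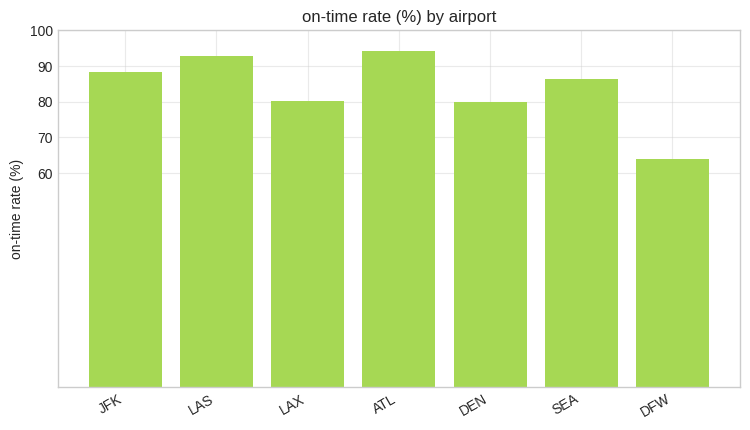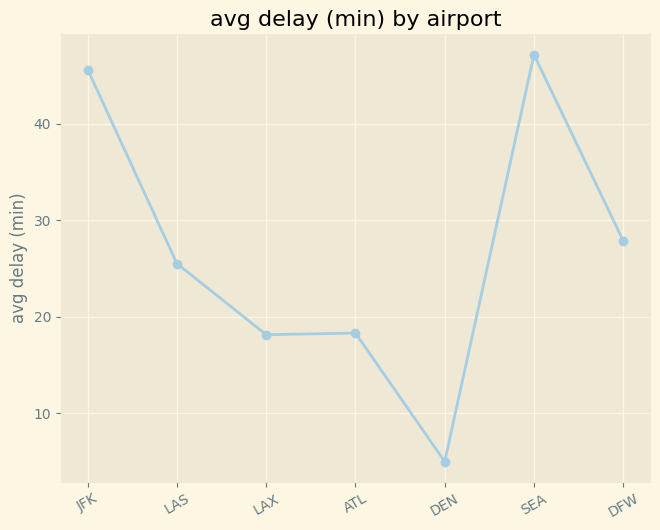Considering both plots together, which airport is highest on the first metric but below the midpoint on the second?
Chart 2 median avg delay (min) ≈ 25; below-median airports: LAX, ATL, DEN. Among those, ATL has the highest on-time rate (%) (≈ 90).

ATL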